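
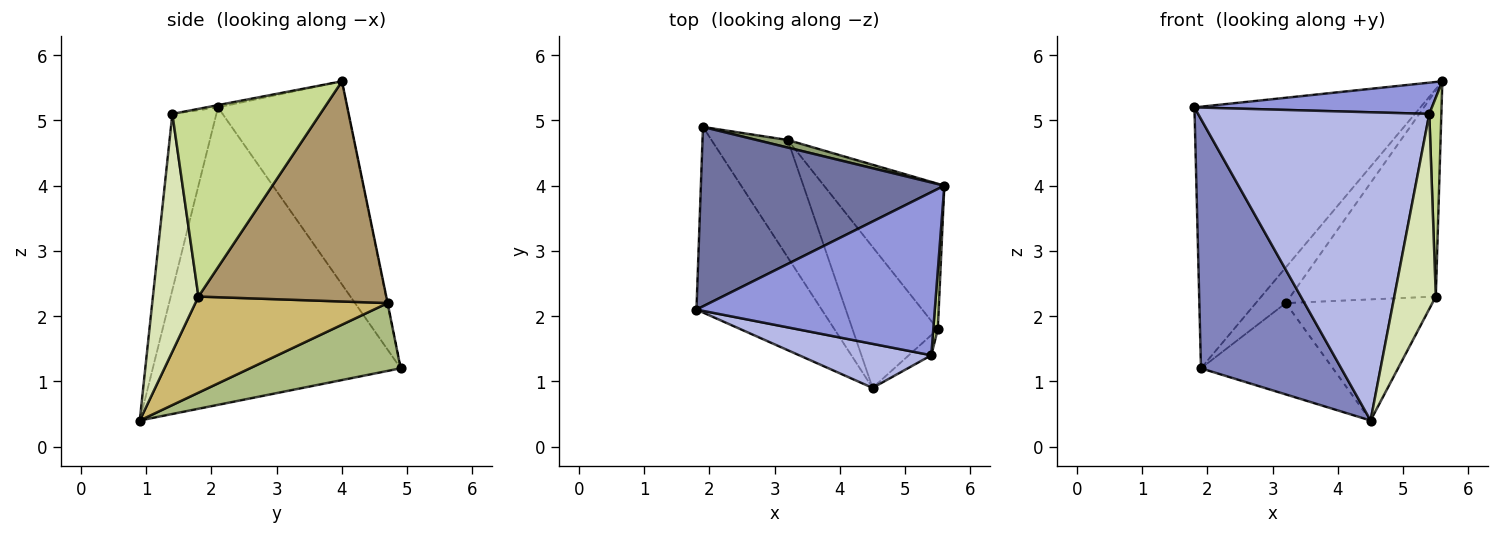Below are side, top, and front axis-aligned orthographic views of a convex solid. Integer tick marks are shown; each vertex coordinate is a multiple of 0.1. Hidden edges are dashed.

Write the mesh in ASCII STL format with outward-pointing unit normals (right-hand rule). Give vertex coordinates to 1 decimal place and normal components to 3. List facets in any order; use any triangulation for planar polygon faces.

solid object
 facet normal -0.427 0.746 0.511
  outer loop
   vertex 1.9 4.9 1.2
   vertex 1.8 2.1 5.2
   vertex 5.6 4.0 5.6
  endloop
 endfacet
 facet normal -0.817 -0.462 -0.344
  outer loop
   vertex 4.5 0.9 0.4
   vertex 1.8 2.1 5.2
   vertex 1.9 4.9 1.2
  endloop
 endfacet
 facet normal -0.009 -0.188 0.982
  outer loop
   vertex 5.4 1.4 5.1
   vertex 5.6 4.0 5.6
   vertex 1.8 2.1 5.2
  endloop
 endfacet
 facet normal -0.185 -0.973 0.139
  outer loop
   vertex 5.4 1.4 5.1
   vertex 1.8 2.1 5.2
   vertex 4.5 0.9 0.4
  endloop
 endfacet
 facet normal -0.010 0.978 0.208
  outer loop
   vertex 3.2 4.7 2.2
   vertex 1.9 4.9 1.2
   vertex 5.6 4.0 5.6
  endloop
 endfacet
 facet normal 0.574 0.503 -0.646
  outer loop
   vertex 3.2 4.7 2.2
   vertex 4.5 0.9 0.4
   vertex 1.9 4.9 1.2
  endloop
 endfacet
 facet normal 0.996 -0.081 0.024
  outer loop
   vertex 5.5 1.8 2.3
   vertex 5.6 4.0 5.6
   vertex 5.4 1.4 5.1
  endloop
 endfacet
 facet normal 0.737 -0.672 -0.070
  outer loop
   vertex 5.5 1.8 2.3
   vertex 5.4 1.4 5.1
   vertex 4.5 0.9 0.4
  endloop
 endfacet
 facet normal 0.726 0.562 -0.397
  outer loop
   vertex 5.5 1.8 2.3
   vertex 3.2 4.7 2.2
   vertex 5.6 4.0 5.6
  endloop
 endfacet
 facet normal 0.650 0.495 -0.577
  outer loop
   vertex 5.5 1.8 2.3
   vertex 4.5 0.9 0.4
   vertex 3.2 4.7 2.2
  endloop
 endfacet
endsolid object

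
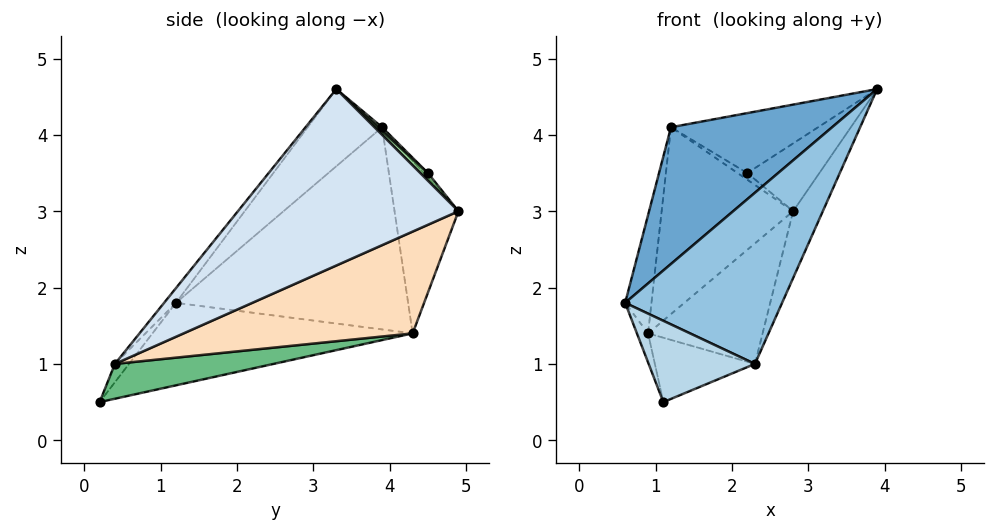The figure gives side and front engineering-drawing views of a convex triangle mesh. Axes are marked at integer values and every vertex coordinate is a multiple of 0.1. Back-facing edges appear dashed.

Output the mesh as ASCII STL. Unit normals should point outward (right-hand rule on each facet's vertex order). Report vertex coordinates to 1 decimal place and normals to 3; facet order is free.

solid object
 facet normal -0.272 -0.588 0.762
  outer loop
   vertex 1.2 3.9 4.1
   vertex 0.6 1.2 1.8
   vertex 3.9 3.3 4.6
  endloop
 endfacet
 facet normal -0.058 -0.765 0.642
  outer loop
   vertex 2.3 0.4 1.0
   vertex 3.9 3.3 4.6
   vertex 0.6 1.2 1.8
  endloop
 endfacet
 facet normal -0.107 -0.808 0.580
  outer loop
   vertex 2.3 0.4 1.0
   vertex 0.6 1.2 1.8
   vertex 1.1 0.2 0.5
  endloop
 endfacet
 facet normal 0.869 0.117 -0.481
  outer loop
   vertex 2.3 0.4 1.0
   vertex 2.8 4.9 3.0
   vertex 3.9 3.3 4.6
  endloop
 endfacet
 facet normal -0.986 0.112 0.126
  outer loop
   vertex 0.9 4.3 1.4
   vertex 0.6 1.2 1.8
   vertex 1.2 3.9 4.1
  endloop
 endfacet
 facet normal -0.430 0.885 0.179
  outer loop
   vertex 0.9 4.3 1.4
   vertex 1.2 3.9 4.1
   vertex 2.8 4.9 3.0
  endloop
 endfacet
 facet normal -0.922 0.040 -0.385
  outer loop
   vertex 0.9 4.3 1.4
   vertex 1.1 0.2 0.5
   vertex 0.6 1.2 1.8
  endloop
 endfacet
 facet normal 0.564 0.282 -0.776
  outer loop
   vertex 0.9 4.3 1.4
   vertex 2.8 4.9 3.0
   vertex 2.3 0.4 1.0
  endloop
 endfacet
 facet normal 0.344 0.217 -0.913
  outer loop
   vertex 0.9 4.3 1.4
   vertex 2.3 0.4 1.0
   vertex 1.1 0.2 0.5
  endloop
 endfacet
 facet normal 0.077 0.731 0.678
  outer loop
   vertex 2.2 4.5 3.5
   vertex 3.9 3.3 4.6
   vertex 2.8 4.9 3.0
  endloop
 endfacet
 facet normal 0.020 0.690 0.723
  outer loop
   vertex 2.2 4.5 3.5
   vertex 1.2 3.9 4.1
   vertex 3.9 3.3 4.6
  endloop
 endfacet
 facet normal -0.381 0.889 0.254
  outer loop
   vertex 2.2 4.5 3.5
   vertex 2.8 4.9 3.0
   vertex 1.2 3.9 4.1
  endloop
 endfacet
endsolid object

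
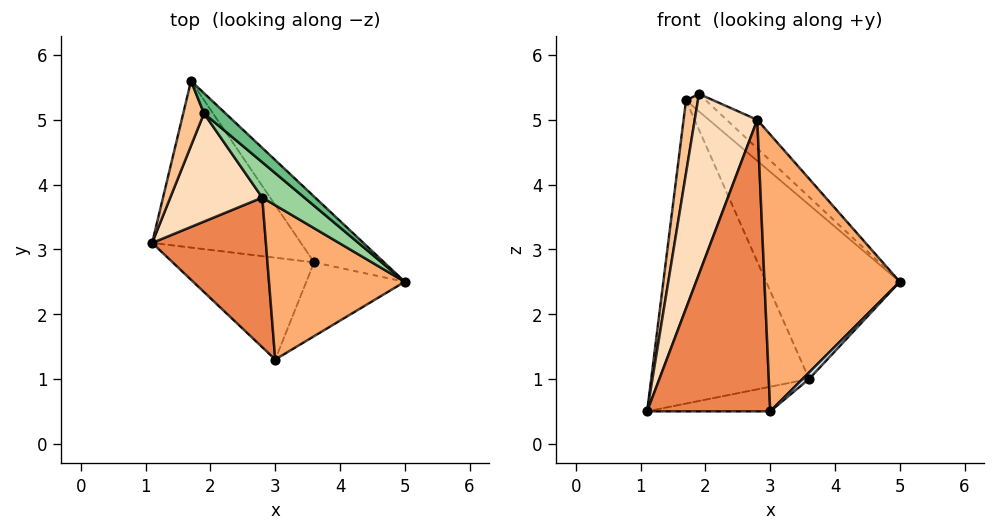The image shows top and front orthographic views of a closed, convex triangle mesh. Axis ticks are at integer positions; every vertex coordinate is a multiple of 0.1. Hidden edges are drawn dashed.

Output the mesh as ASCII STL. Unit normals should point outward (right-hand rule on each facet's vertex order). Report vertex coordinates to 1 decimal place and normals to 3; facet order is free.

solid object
 facet normal 0.198 0.859 -0.472
  outer loop
   vertex 3.6 2.8 1.0
   vertex 1.1 3.1 0.5
   vertex 1.7 5.6 5.3
  endloop
 endfacet
 facet normal 0.501 0.810 -0.306
  outer loop
   vertex 3.6 2.8 1.0
   vertex 1.7 5.6 5.3
   vertex 5.0 2.5 2.5
  endloop
 endfacet
 facet normal 0.217 0.229 -0.949
  outer loop
   vertex 3.6 2.8 1.0
   vertex 3.0 1.3 0.5
   vertex 1.1 3.1 0.5
  endloop
 endfacet
 facet normal 0.724 -0.060 -0.687
  outer loop
   vertex 3.6 2.8 1.0
   vertex 5.0 2.5 2.5
   vertex 3.0 1.3 0.5
  endloop
 endfacet
 facet normal -0.644 -0.680 0.349
  outer loop
   vertex 2.8 3.8 5.0
   vertex 1.1 3.1 0.5
   vertex 3.0 1.3 0.5
  endloop
 endfacet
 facet normal 0.037 -0.873 0.487
  outer loop
   vertex 2.8 3.8 5.0
   vertex 3.0 1.3 0.5
   vertex 5.0 2.5 2.5
  endloop
 endfacet
 facet normal -0.910 -0.309 0.275
  outer loop
   vertex 1.9 5.1 5.4
   vertex 1.7 5.6 5.3
   vertex 1.1 3.1 0.5
  endloop
 endfacet
 facet normal -0.710 -0.603 0.362
  outer loop
   vertex 1.9 5.1 5.4
   vertex 1.1 3.1 0.5
   vertex 2.8 3.8 5.0
  endloop
 endfacet
 facet normal 0.782 0.407 0.471
  outer loop
   vertex 1.9 5.1 5.4
   vertex 5.0 2.5 2.5
   vertex 1.7 5.6 5.3
  endloop
 endfacet
 facet normal 0.782 0.392 0.484
  outer loop
   vertex 1.9 5.1 5.4
   vertex 2.8 3.8 5.0
   vertex 5.0 2.5 2.5
  endloop
 endfacet
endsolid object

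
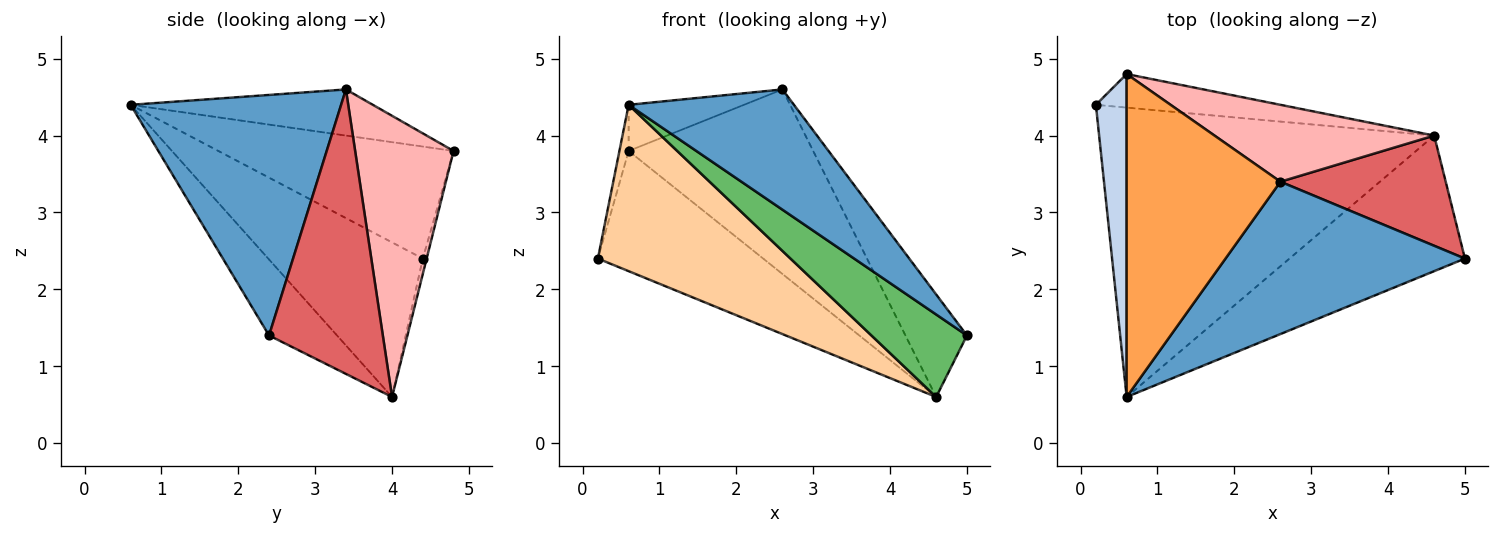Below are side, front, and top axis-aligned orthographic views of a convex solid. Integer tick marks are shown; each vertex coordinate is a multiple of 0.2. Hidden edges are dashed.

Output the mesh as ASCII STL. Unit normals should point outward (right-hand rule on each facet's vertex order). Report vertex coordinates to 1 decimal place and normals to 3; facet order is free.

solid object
 facet normal 0.619 -0.486 0.616
  outer loop
   vertex 2.6 3.4 4.6
   vertex 0.6 0.6 4.4
   vertex 5.0 2.4 1.4
  endloop
 endfacet
 facet normal -0.964 0.038 0.265
  outer loop
   vertex 0.6 4.8 3.8
   vertex 0.2 4.4 2.4
   vertex 0.6 0.6 4.4
  endloop
 endfacet
 facet normal -0.285 0.136 0.949
  outer loop
   vertex 0.6 4.8 3.8
   vertex 0.6 0.6 4.4
   vertex 2.6 3.4 4.6
  endloop
 endfacet
 facet normal -0.371 -0.463 -0.805
  outer loop
   vertex 4.6 4.0 0.6
   vertex 0.6 0.6 4.4
   vertex 0.2 4.4 2.4
  endloop
 endfacet
 facet normal -0.347 -0.487 -0.801
  outer loop
   vertex 4.6 4.0 0.6
   vertex 5.0 2.4 1.4
   vertex 0.6 0.6 4.4
  endloop
 endfacet
 facet normal -0.022 0.963 -0.269
  outer loop
   vertex 4.6 4.0 0.6
   vertex 0.2 4.4 2.4
   vertex 0.6 4.8 3.8
  endloop
 endfacet
 facet normal 0.783 0.423 0.455
  outer loop
   vertex 4.6 4.0 0.6
   vertex 2.6 3.4 4.6
   vertex 5.0 2.4 1.4
  endloop
 endfacet
 facet normal 0.442 0.828 0.345
  outer loop
   vertex 4.6 4.0 0.6
   vertex 0.6 4.8 3.8
   vertex 2.6 3.4 4.6
  endloop
 endfacet
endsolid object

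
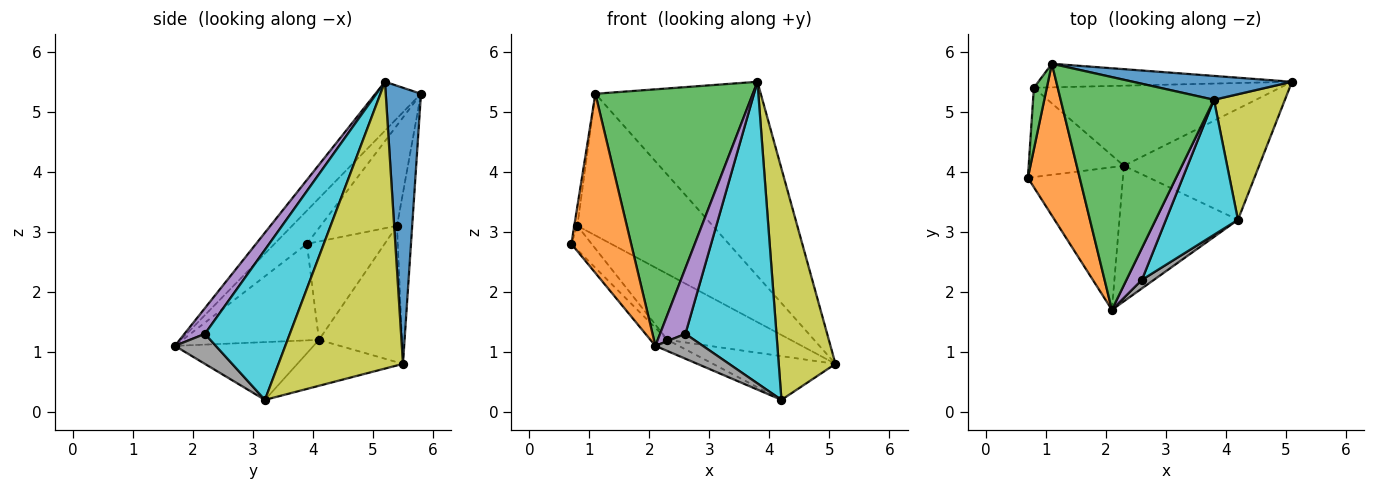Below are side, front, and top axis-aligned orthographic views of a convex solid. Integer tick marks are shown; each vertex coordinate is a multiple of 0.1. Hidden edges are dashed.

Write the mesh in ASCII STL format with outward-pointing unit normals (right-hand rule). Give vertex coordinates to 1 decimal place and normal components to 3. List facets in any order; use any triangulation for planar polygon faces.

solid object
 facet normal 0.207 0.971 0.119
  outer loop
   vertex 1.1 5.8 5.3
   vertex 3.8 5.2 5.5
   vertex 5.1 5.5 0.8
  endloop
 endfacet
 facet normal -0.383 -0.705 0.597
  outer loop
   vertex 1.1 5.8 5.3
   vertex 0.7 3.9 2.8
   vertex 2.1 1.7 1.1
  endloop
 endfacet
 facet normal -0.210 -0.724 0.657
  outer loop
   vertex 1.1 5.8 5.3
   vertex 2.1 1.7 1.1
   vertex 3.8 5.2 5.5
  endloop
 endfacet
 facet normal -0.710 0.088 -0.699
  outer loop
   vertex 2.3 4.1 1.2
   vertex 2.1 1.7 1.1
   vertex 0.7 3.9 2.8
  endloop
 endfacet
 facet normal 0.587 -0.728 0.352
  outer loop
   vertex 2.6 2.2 1.3
   vertex 3.8 5.2 5.5
   vertex 2.1 1.7 1.1
  endloop
 endfacet
 facet normal -0.301 0.349 -0.887
  outer loop
   vertex 4.2 3.2 0.2
   vertex 2.3 4.1 1.2
   vertex 5.1 5.5 0.8
  endloop
 endfacet
 facet normal -0.437 0.074 -0.896
  outer loop
   vertex 4.2 3.2 0.2
   vertex 2.1 1.7 1.1
   vertex 2.3 4.1 1.2
  endloop
 endfacet
 facet normal 0.632 -0.733 0.253
  outer loop
   vertex 4.2 3.2 0.2
   vertex 2.6 2.2 1.3
   vertex 2.1 1.7 1.1
  endloop
 endfacet
 facet normal 0.888 -0.405 0.220
  outer loop
   vertex 4.2 3.2 0.2
   vertex 5.1 5.5 0.8
   vertex 3.8 5.2 5.5
  endloop
 endfacet
 facet normal 0.648 -0.695 0.311
  outer loop
   vertex 4.2 3.2 0.2
   vertex 3.8 5.2 5.5
   vertex 2.6 2.2 1.3
  endloop
 endfacet
 facet normal -0.110 0.980 -0.163
  outer loop
   vertex 0.8 5.4 3.1
   vertex 1.1 5.8 5.3
   vertex 5.1 5.5 0.8
  endloop
 endfacet
 facet normal -0.393 0.584 -0.710
  outer loop
   vertex 0.8 5.4 3.1
   vertex 5.1 5.5 0.8
   vertex 2.3 4.1 1.2
  endloop
 endfacet
 facet normal -0.991 0.041 0.128
  outer loop
   vertex 0.8 5.4 3.1
   vertex 0.7 3.9 2.8
   vertex 1.1 5.8 5.3
  endloop
 endfacet
 facet normal -0.706 0.184 -0.683
  outer loop
   vertex 0.8 5.4 3.1
   vertex 2.3 4.1 1.2
   vertex 0.7 3.9 2.8
  endloop
 endfacet
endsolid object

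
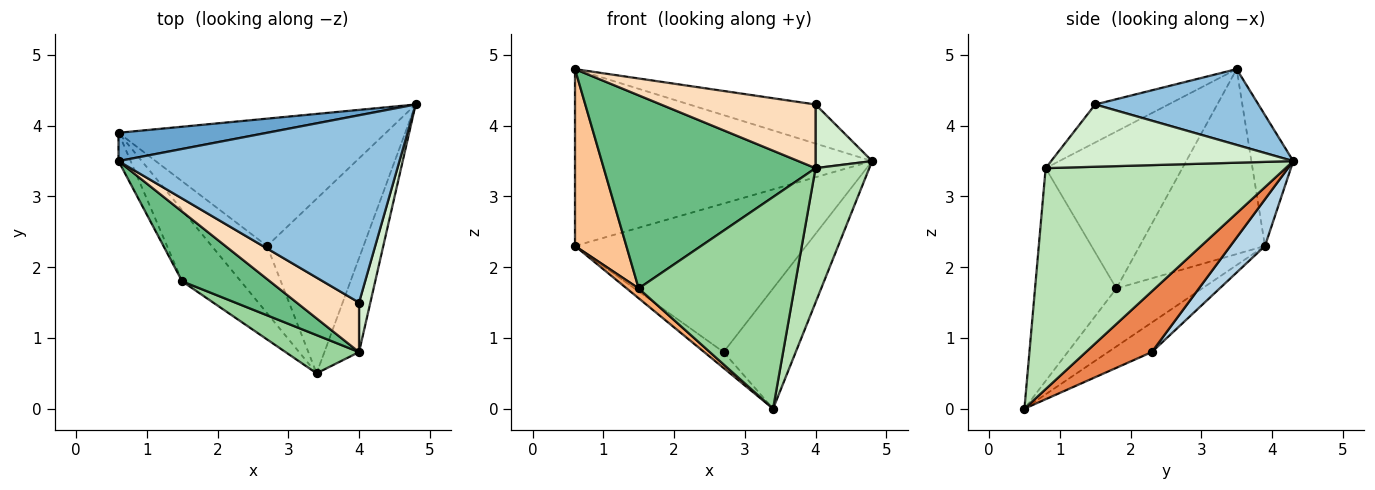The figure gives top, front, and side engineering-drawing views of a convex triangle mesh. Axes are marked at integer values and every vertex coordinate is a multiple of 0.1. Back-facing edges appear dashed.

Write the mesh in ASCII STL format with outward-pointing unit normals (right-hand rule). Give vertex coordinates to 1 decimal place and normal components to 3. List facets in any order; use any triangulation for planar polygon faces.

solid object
 facet normal -0.138 0.978 0.156
  outer loop
   vertex 0.6 3.5 4.8
   vertex 4.8 4.3 3.5
   vertex 0.6 3.9 2.3
  endloop
 endfacet
 facet normal 0.255 0.197 0.946
  outer loop
   vertex 4.0 1.5 4.3
   vertex 4.8 4.3 3.5
   vertex 0.6 3.5 4.8
  endloop
 endfacet
 facet normal 0.113 0.754 -0.647
  outer loop
   vertex 2.7 2.3 0.8
   vertex 0.6 3.9 2.3
   vertex 4.8 4.3 3.5
  endloop
 endfacet
 facet normal -0.461 0.205 -0.864
  outer loop
   vertex 2.7 2.3 0.8
   vertex 3.4 0.5 0.0
   vertex 0.6 3.9 2.3
  endloop
 endfacet
 facet normal 0.460 0.504 -0.731
  outer loop
   vertex 2.7 2.3 0.8
   vertex 4.8 4.3 3.5
   vertex 3.4 0.5 0.0
  endloop
 endfacet
 facet normal -0.700 -0.098 -0.707
  outer loop
   vertex 1.5 1.8 1.7
   vertex 0.6 3.9 2.3
   vertex 3.4 0.5 0.0
  endloop
 endfacet
 facet normal -0.924 -0.379 -0.061
  outer loop
   vertex 1.5 1.8 1.7
   vertex 0.6 3.5 4.8
   vertex 0.6 3.9 2.3
  endloop
 endfacet
 facet normal -0.350 -0.739 0.575
  outer loop
   vertex 4.0 0.8 3.4
   vertex 4.0 1.5 4.3
   vertex 0.6 3.5 4.8
  endloop
 endfacet
 facet normal -0.519 -0.804 0.290
  outer loop
   vertex 4.0 0.8 3.4
   vertex 0.6 3.5 4.8
   vertex 1.5 1.8 1.7
  endloop
 endfacet
 facet normal -0.457 -0.875 0.158
  outer loop
   vertex 4.0 0.8 3.4
   vertex 1.5 1.8 1.7
   vertex 3.4 0.5 0.0
  endloop
 endfacet
 facet normal 0.965 -0.216 -0.151
  outer loop
   vertex 4.0 0.8 3.4
   vertex 3.4 0.5 0.0
   vertex 4.8 4.3 3.5
  endloop
 endfacet
 facet normal 0.959 -0.224 0.174
  outer loop
   vertex 4.0 0.8 3.4
   vertex 4.8 4.3 3.5
   vertex 4.0 1.5 4.3
  endloop
 endfacet
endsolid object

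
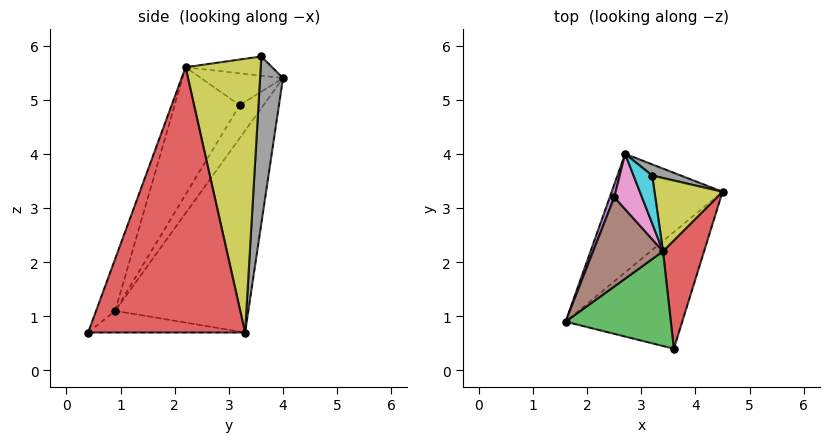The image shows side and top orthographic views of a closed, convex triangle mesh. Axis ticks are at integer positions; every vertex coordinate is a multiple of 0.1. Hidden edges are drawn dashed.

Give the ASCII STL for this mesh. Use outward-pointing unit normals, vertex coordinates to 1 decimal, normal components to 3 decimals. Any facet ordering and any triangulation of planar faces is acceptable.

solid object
 facet normal -0.626 0.700 -0.344
  outer loop
   vertex 2.7 4.0 5.4
   vertex 4.5 3.3 0.7
   vertex 1.6 0.9 1.1
  endloop
 endfacet
 facet normal -0.182 0.057 -0.982
  outer loop
   vertex 3.6 0.4 0.7
   vertex 1.6 0.9 1.1
   vertex 4.5 3.3 0.7
  endloop
 endfacet
 facet normal -0.165 -0.928 0.334
  outer loop
   vertex 3.4 2.2 5.6
   vertex 1.6 0.9 1.1
   vertex 3.6 0.4 0.7
  endloop
 endfacet
 facet normal 0.945 -0.293 0.146
  outer loop
   vertex 3.4 2.2 5.6
   vertex 3.6 0.4 0.7
   vertex 4.5 3.3 0.7
  endloop
 endfacet
 facet normal -0.978 0.160 0.135
  outer loop
   vertex 2.5 3.2 4.9
   vertex 2.7 4.0 5.4
   vertex 1.6 0.9 1.1
  endloop
 endfacet
 facet normal -0.799 -0.412 0.439
  outer loop
   vertex 2.5 3.2 4.9
   vertex 1.6 0.9 1.1
   vertex 3.4 2.2 5.6
  endloop
 endfacet
 facet normal -0.737 -0.216 0.640
  outer loop
   vertex 2.5 3.2 4.9
   vertex 3.4 2.2 5.6
   vertex 2.7 4.0 5.4
  endloop
 endfacet
 facet normal 0.573 0.814 0.098
  outer loop
   vertex 3.2 3.6 5.8
   vertex 4.5 3.3 0.7
   vertex 2.7 4.0 5.4
  endloop
 endfacet
 facet normal 0.965 0.104 0.240
  outer loop
   vertex 3.2 3.6 5.8
   vertex 3.4 2.2 5.6
   vertex 4.5 3.3 0.7
  endloop
 endfacet
 facet normal -0.704 -0.198 0.682
  outer loop
   vertex 3.2 3.6 5.8
   vertex 2.7 4.0 5.4
   vertex 3.4 2.2 5.6
  endloop
 endfacet
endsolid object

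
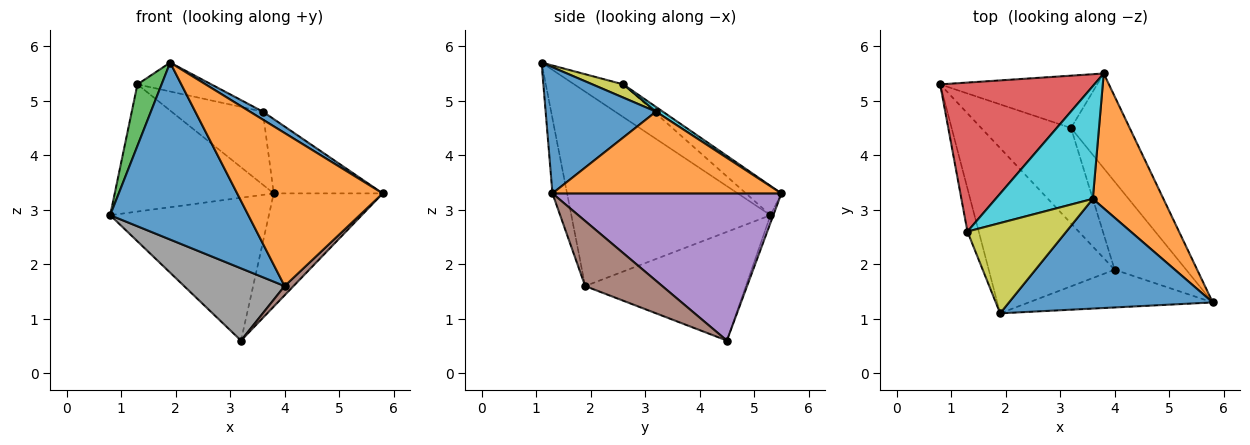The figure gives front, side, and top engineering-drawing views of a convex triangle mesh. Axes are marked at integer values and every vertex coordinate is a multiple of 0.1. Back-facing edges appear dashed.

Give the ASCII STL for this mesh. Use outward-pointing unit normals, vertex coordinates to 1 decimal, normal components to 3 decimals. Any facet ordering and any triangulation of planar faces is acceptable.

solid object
 facet normal -0.725 -0.503 -0.470
  outer loop
   vertex 4.0 1.9 1.6
   vertex 1.9 1.1 5.7
   vertex 0.8 5.3 2.9
  endloop
 endfacet
 facet normal -0.097 -0.966 -0.238
  outer loop
   vertex 4.0 1.9 1.6
   vertex 5.8 1.3 3.3
   vertex 1.9 1.1 5.7
  endloop
 endfacet
 facet normal -0.857 -0.422 -0.296
  outer loop
   vertex 1.3 2.6 5.3
   vertex 0.8 5.3 2.9
   vertex 1.9 1.1 5.7
  endloop
 endfacet
 facet normal -0.143 0.643 0.753
  outer loop
   vertex 1.3 2.6 5.3
   vertex 3.8 5.5 3.3
   vertex 0.8 5.3 2.9
  endloop
 endfacet
 facet normal 0.850 0.405 -0.339
  outer loop
   vertex 3.2 4.5 0.6
   vertex 3.8 5.5 3.3
   vertex 5.8 1.3 3.3
  endloop
 endfacet
 facet normal 0.671 -0.077 -0.738
  outer loop
   vertex 3.2 4.5 0.6
   vertex 5.8 1.3 3.3
   vertex 4.0 1.9 1.6
  endloop
 endfacet
 facet normal -0.017 0.939 -0.344
  outer loop
   vertex 3.2 4.5 0.6
   vertex 0.8 5.3 2.9
   vertex 3.8 5.5 3.3
  endloop
 endfacet
 facet normal -0.694 -0.434 -0.574
  outer loop
   vertex 3.2 4.5 0.6
   vertex 4.0 1.9 1.6
   vertex 0.8 5.3 2.9
  endloop
 endfacet
 facet normal 0.126 0.303 0.945
  outer loop
   vertex 3.6 3.2 4.8
   vertex 1.3 2.6 5.3
   vertex 1.9 1.1 5.7
  endloop
 endfacet
 facet normal 0.041 0.543 0.839
  outer loop
   vertex 3.6 3.2 4.8
   vertex 3.8 5.5 3.3
   vertex 1.3 2.6 5.3
  endloop
 endfacet
 facet normal 0.525 -0.062 0.849
  outer loop
   vertex 3.6 3.2 4.8
   vertex 1.9 1.1 5.7
   vertex 5.8 1.3 3.3
  endloop
 endfacet
 facet normal 0.712 0.339 0.615
  outer loop
   vertex 3.6 3.2 4.8
   vertex 5.8 1.3 3.3
   vertex 3.8 5.5 3.3
  endloop
 endfacet
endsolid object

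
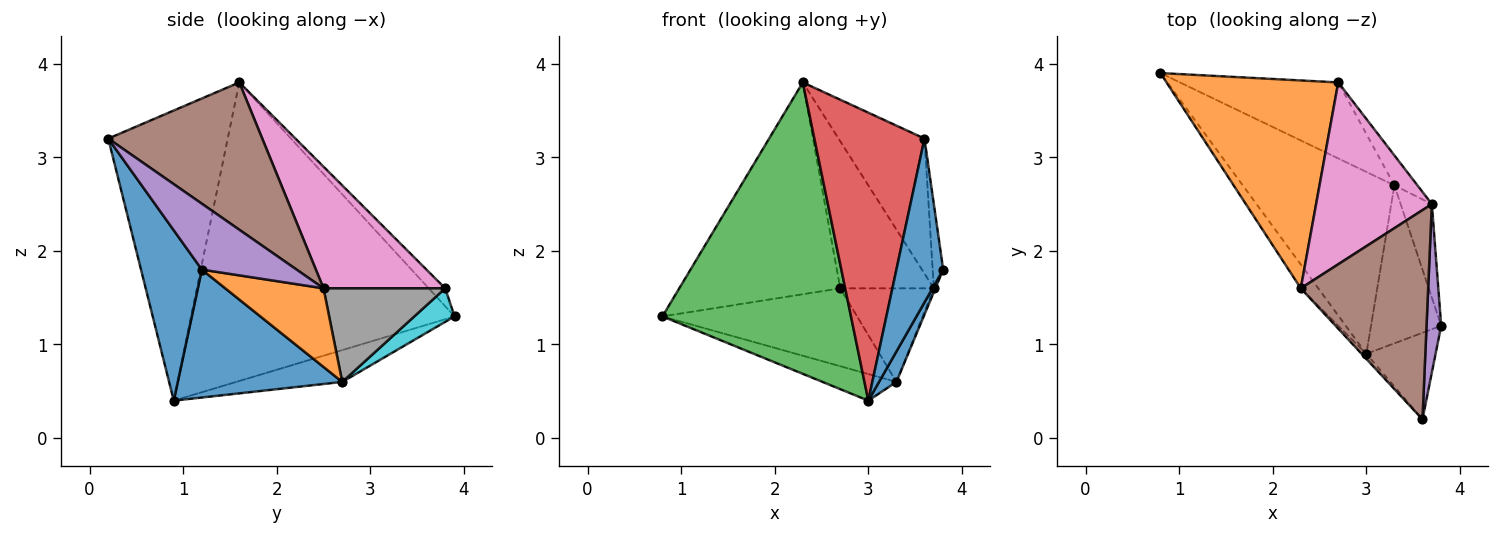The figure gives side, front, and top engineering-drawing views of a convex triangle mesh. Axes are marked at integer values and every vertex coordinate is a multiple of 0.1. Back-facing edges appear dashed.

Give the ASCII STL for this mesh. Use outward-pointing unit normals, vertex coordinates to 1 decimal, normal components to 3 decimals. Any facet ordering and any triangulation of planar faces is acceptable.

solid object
 facet normal 0.754 -0.580 -0.307
  outer loop
   vertex 3.0 0.9 0.4
   vertex 3.8 1.2 1.8
   vertex 3.6 0.2 3.2
  endloop
 endfacet
 facet normal -0.073 0.712 0.699
  outer loop
   vertex 2.3 1.6 3.8
   vertex 2.7 3.8 1.6
   vertex 0.8 3.9 1.3
  endloop
 endfacet
 facet normal -0.812 -0.581 -0.048
  outer loop
   vertex 2.3 1.6 3.8
   vertex 0.8 3.9 1.3
   vertex 3.0 0.9 0.4
  endloop
 endfacet
 facet normal -0.735 -0.678 -0.012
  outer loop
   vertex 2.3 1.6 3.8
   vertex 3.0 0.9 0.4
   vertex 3.6 0.2 3.2
  endloop
 endfacet
 facet normal 0.970 0.108 0.216
  outer loop
   vertex 3.7 2.5 1.6
   vertex 3.6 0.2 3.2
   vertex 3.8 1.2 1.8
  endloop
 endfacet
 facet normal 0.697 0.389 0.603
  outer loop
   vertex 3.7 2.5 1.6
   vertex 2.3 1.6 3.8
   vertex 3.6 0.2 3.2
  endloop
 endfacet
 facet normal 0.633 0.487 0.602
  outer loop
   vertex 3.7 2.5 1.6
   vertex 2.7 3.8 1.6
   vertex 2.3 1.6 3.8
  endloop
 endfacet
 facet normal 0.778 0.598 -0.191
  outer loop
   vertex 3.3 2.7 0.6
   vertex 2.7 3.8 1.6
   vertex 3.7 2.5 1.6
  endloop
 endfacet
 facet normal -0.203 0.142 -0.969
  outer loop
   vertex 3.3 2.7 0.6
   vertex 3.0 0.9 0.4
   vertex 0.8 3.9 1.3
  endloop
 endfacet
 facet normal 0.146 0.708 -0.691
  outer loop
   vertex 3.3 2.7 0.6
   vertex 0.8 3.9 1.3
   vertex 2.7 3.8 1.6
  endloop
 endfacet
 facet normal 0.873 -0.092 -0.479
  outer loop
   vertex 3.3 2.7 0.6
   vertex 3.8 1.2 1.8
   vertex 3.0 0.9 0.4
  endloop
 endfacet
 facet normal 0.929 0.015 -0.369
  outer loop
   vertex 3.3 2.7 0.6
   vertex 3.7 2.5 1.6
   vertex 3.8 1.2 1.8
  endloop
 endfacet
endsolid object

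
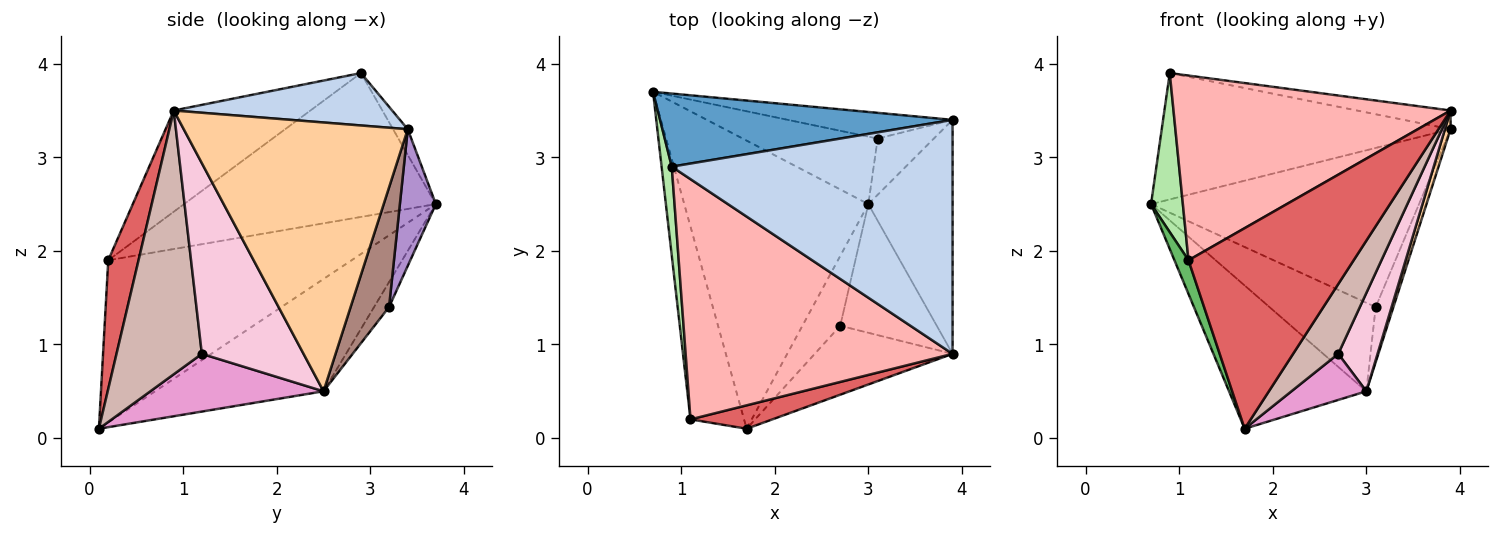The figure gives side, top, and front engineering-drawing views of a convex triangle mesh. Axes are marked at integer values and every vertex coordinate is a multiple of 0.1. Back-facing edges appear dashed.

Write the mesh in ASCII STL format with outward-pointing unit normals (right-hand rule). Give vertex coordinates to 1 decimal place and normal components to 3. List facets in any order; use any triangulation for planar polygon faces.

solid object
 facet normal -0.044 0.865 0.500
  outer loop
   vertex 0.9 2.9 3.9
   vertex 3.9 3.4 3.3
   vertex 0.7 3.7 2.5
  endloop
 endfacet
 facet normal 0.183 0.078 0.980
  outer loop
   vertex 3.9 0.9 3.5
   vertex 3.9 3.4 3.3
   vertex 0.9 2.9 3.9
  endloop
 endfacet
 facet normal -0.479 0.391 -0.786
  outer loop
   vertex 3.0 2.5 0.5
   vertex 1.7 0.1 0.1
   vertex 0.7 3.7 2.5
  endloop
 endfacet
 facet normal 0.954 -0.024 -0.299
  outer loop
   vertex 3.0 2.5 0.5
   vertex 3.9 3.4 3.3
   vertex 3.9 0.9 3.5
  endloop
 endfacet
 facet normal -0.948 -0.055 -0.313
  outer loop
   vertex 1.1 0.2 1.9
   vertex 0.7 3.7 2.5
   vertex 1.7 0.1 0.1
  endloop
 endfacet
 facet normal -0.990 -0.125 0.070
  outer loop
   vertex 1.1 0.2 1.9
   vertex 0.9 2.9 3.9
   vertex 0.7 3.7 2.5
  endloop
 endfacet
 facet normal 0.179 -0.977 0.114
  outer loop
   vertex 1.1 0.2 1.9
   vertex 1.7 0.1 0.1
   vertex 3.9 0.9 3.5
  endloop
 endfacet
 facet normal -0.288 -0.584 0.759
  outer loop
   vertex 1.1 0.2 1.9
   vertex 3.9 0.9 3.5
   vertex 0.9 2.9 3.9
  endloop
 endfacet
 facet normal 0.131 0.979 -0.158
  outer loop
   vertex 3.1 3.2 1.4
   vertex 0.7 3.7 2.5
   vertex 3.9 3.4 3.3
  endloop
 endfacet
 facet normal -0.111 0.790 -0.602
  outer loop
   vertex 3.1 3.2 1.4
   vertex 3.0 2.5 0.5
   vertex 0.7 3.7 2.5
  endloop
 endfacet
 facet normal 0.835 0.385 -0.392
  outer loop
   vertex 3.1 3.2 1.4
   vertex 3.9 3.4 3.3
   vertex 3.0 2.5 0.5
  endloop
 endfacet
 facet normal 0.802 -0.425 -0.419
  outer loop
   vertex 2.7 1.2 0.9
   vertex 3.9 0.9 3.5
   vertex 1.7 0.1 0.1
  endloop
 endfacet
 facet normal 0.787 -0.340 -0.515
  outer loop
   vertex 2.7 1.2 0.9
   vertex 1.7 0.1 0.1
   vertex 3.0 2.5 0.5
  endloop
 endfacet
 facet normal 0.843 -0.326 -0.427
  outer loop
   vertex 2.7 1.2 0.9
   vertex 3.0 2.5 0.5
   vertex 3.9 0.9 3.5
  endloop
 endfacet
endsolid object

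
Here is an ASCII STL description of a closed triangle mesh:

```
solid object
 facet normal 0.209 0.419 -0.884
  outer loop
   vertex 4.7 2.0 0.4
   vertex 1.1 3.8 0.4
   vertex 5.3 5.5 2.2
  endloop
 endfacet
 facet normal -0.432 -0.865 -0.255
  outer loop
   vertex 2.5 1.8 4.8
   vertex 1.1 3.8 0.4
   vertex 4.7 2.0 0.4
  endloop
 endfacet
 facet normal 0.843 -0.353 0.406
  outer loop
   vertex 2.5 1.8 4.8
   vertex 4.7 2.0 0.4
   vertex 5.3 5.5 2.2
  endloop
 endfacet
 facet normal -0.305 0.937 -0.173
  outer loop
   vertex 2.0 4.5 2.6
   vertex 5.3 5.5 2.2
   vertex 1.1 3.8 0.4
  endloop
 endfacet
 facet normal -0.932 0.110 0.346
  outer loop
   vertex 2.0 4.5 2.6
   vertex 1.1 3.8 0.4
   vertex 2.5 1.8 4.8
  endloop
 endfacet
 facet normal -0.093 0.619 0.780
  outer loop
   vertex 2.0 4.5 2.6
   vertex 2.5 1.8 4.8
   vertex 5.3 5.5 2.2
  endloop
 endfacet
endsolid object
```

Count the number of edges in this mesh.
9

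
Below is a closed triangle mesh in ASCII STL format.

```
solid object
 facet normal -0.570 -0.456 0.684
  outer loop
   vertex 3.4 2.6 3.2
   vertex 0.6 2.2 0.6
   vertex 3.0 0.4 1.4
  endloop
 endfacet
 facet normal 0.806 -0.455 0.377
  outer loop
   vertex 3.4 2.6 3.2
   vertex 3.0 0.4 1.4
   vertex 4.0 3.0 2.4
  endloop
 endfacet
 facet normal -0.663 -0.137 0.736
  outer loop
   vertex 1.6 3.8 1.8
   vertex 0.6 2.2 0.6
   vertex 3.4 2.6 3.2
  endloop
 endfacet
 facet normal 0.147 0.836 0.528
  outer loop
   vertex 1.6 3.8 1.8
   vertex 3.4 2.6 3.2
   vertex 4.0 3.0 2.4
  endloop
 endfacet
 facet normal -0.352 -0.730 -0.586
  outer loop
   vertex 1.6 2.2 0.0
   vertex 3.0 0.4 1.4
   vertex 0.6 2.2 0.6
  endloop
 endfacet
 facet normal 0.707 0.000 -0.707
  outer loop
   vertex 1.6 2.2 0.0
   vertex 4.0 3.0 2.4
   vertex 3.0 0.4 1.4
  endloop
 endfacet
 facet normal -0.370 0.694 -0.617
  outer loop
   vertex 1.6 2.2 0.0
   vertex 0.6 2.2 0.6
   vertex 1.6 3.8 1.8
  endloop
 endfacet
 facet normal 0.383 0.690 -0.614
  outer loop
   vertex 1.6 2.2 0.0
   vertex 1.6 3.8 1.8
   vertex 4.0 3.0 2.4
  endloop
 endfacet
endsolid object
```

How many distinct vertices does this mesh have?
6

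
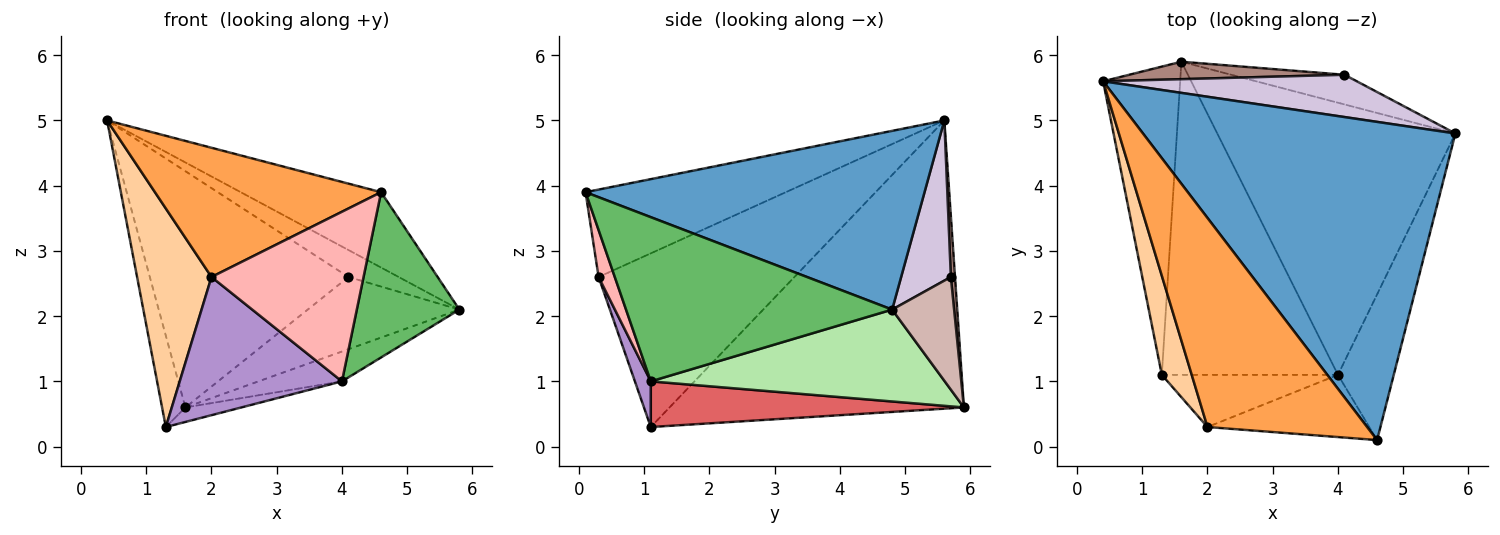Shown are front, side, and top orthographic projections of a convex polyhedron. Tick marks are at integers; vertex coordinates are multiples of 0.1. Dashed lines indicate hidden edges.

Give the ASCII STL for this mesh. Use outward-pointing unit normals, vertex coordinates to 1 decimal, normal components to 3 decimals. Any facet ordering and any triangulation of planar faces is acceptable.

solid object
 facet normal 0.486 0.201 0.850
  outer loop
   vertex 4.6 0.1 3.9
   vertex 5.8 4.8 2.1
   vertex 0.4 5.6 5.0
  endloop
 endfacet
 facet normal -0.963 0.076 -0.258
  outer loop
   vertex 1.6 5.9 0.6
   vertex 1.3 1.1 0.3
   vertex 0.4 5.6 5.0
  endloop
 endfacet
 facet normal -0.422 -0.477 0.771
  outer loop
   vertex 2.0 0.3 2.6
   vertex 4.6 0.1 3.9
   vertex 0.4 5.6 5.0
  endloop
 endfacet
 facet normal -0.923 -0.351 0.159
  outer loop
   vertex 2.0 0.3 2.6
   vertex 0.4 5.6 5.0
   vertex 1.3 1.1 0.3
  endloop
 endfacet
 facet normal 0.889 -0.343 -0.302
  outer loop
   vertex 4.0 1.1 1.0
   vertex 5.8 4.8 2.1
   vertex 4.6 0.1 3.9
  endloop
 endfacet
 facet normal 0.358 0.102 -0.928
  outer loop
   vertex 4.0 1.1 1.0
   vertex 1.6 5.9 0.6
   vertex 5.8 4.8 2.1
  endloop
 endfacet
 facet normal 0.251 0.045 -0.967
  outer loop
   vertex 4.0 1.1 1.0
   vertex 1.3 1.1 0.3
   vertex 1.6 5.9 0.6
  endloop
 endfacet
 facet normal 0.099 -0.934 -0.343
  outer loop
   vertex 4.0 1.1 1.0
   vertex 4.6 0.1 3.9
   vertex 2.0 0.3 2.6
  endloop
 endfacet
 facet normal 0.091 -0.932 -0.352
  outer loop
   vertex 4.0 1.1 1.0
   vertex 2.0 0.3 2.6
   vertex 1.3 1.1 0.3
  endloop
 endfacet
 facet normal 0.470 0.474 0.744
  outer loop
   vertex 4.1 5.7 2.6
   vertex 0.4 5.6 5.0
   vertex 5.8 4.8 2.1
  endloop
 endfacet
 facet normal 0.021 0.997 0.074
  outer loop
   vertex 4.1 5.7 2.6
   vertex 1.6 5.9 0.6
   vertex 0.4 5.6 5.0
  endloop
 endfacet
 facet normal 0.354 0.865 -0.355
  outer loop
   vertex 4.1 5.7 2.6
   vertex 5.8 4.8 2.1
   vertex 1.6 5.9 0.6
  endloop
 endfacet
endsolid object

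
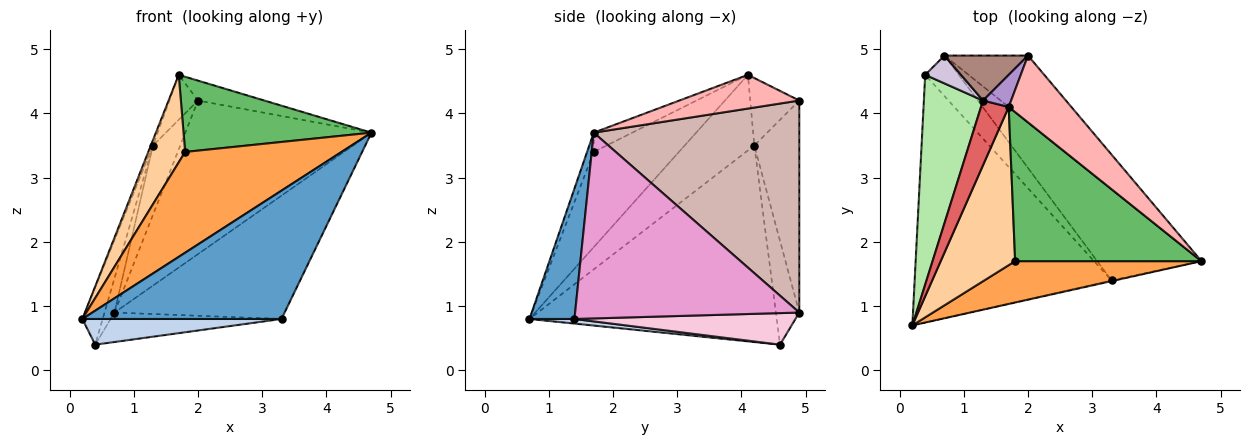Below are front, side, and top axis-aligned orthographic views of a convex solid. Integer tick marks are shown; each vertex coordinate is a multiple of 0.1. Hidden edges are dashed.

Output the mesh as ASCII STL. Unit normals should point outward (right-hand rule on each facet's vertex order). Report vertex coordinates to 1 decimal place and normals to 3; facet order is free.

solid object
 facet normal 0.220 -0.975 -0.005
  outer loop
   vertex 3.3 1.4 0.8
   vertex 4.7 1.7 3.7
   vertex 0.2 0.7 0.8
  endloop
 endfacet
 facet normal 0.023 -0.103 -0.994
  outer loop
   vertex 3.3 1.4 0.8
   vertex 0.2 0.7 0.8
   vertex 0.4 4.6 0.4
  endloop
 endfacet
 facet normal -0.039 -0.924 0.380
  outer loop
   vertex 1.8 1.7 3.4
   vertex 0.2 0.7 0.8
   vertex 4.7 1.7 3.7
  endloop
 endfacet
 facet normal -0.746 -0.323 0.583
  outer loop
   vertex 1.8 1.7 3.4
   vertex 1.7 4.1 4.6
   vertex 0.2 0.7 0.8
  endloop
 endfacet
 facet normal -0.092 -0.448 0.889
  outer loop
   vertex 1.8 1.7 3.4
   vertex 4.7 1.7 3.7
   vertex 1.7 4.1 4.6
  endloop
 endfacet
 facet normal -0.955 0.078 0.287
  outer loop
   vertex 1.3 4.2 3.5
   vertex 0.4 4.6 0.4
   vertex 0.2 0.7 0.8
  endloop
 endfacet
 facet normal -0.939 0.030 0.344
  outer loop
   vertex 1.3 4.2 3.5
   vertex 0.2 0.7 0.8
   vertex 1.7 4.1 4.6
  endloop
 endfacet
 facet normal 0.459 0.254 0.852
  outer loop
   vertex 2.0 4.9 4.2
   vertex 1.7 4.1 4.6
   vertex 4.7 1.7 3.7
  endloop
 endfacet
 facet normal -0.813 0.474 0.339
  outer loop
   vertex 2.0 4.9 4.2
   vertex 1.3 4.2 3.5
   vertex 1.7 4.1 4.6
  endloop
 endfacet
 facet normal -0.877 0.373 0.303
  outer loop
   vertex 0.7 4.9 0.9
   vertex 0.4 4.6 0.4
   vertex 1.3 4.2 3.5
  endloop
 endfacet
 facet normal -0.810 0.491 0.319
  outer loop
   vertex 0.7 4.9 0.9
   vertex 1.3 4.2 3.5
   vertex 2.0 4.9 4.2
  endloop
 endfacet
 facet normal 0.712 0.644 -0.280
  outer loop
   vertex 0.7 4.9 0.9
   vertex 2.0 4.9 4.2
   vertex 4.7 1.7 3.7
  endloop
 endfacet
 facet normal 0.727 0.552 -0.408
  outer loop
   vertex 0.7 4.9 0.9
   vertex 4.7 1.7 3.7
   vertex 3.3 1.4 0.8
  endloop
 endfacet
 facet normal 0.605 0.468 -0.644
  outer loop
   vertex 0.7 4.9 0.9
   vertex 3.3 1.4 0.8
   vertex 0.4 4.6 0.4
  endloop
 endfacet
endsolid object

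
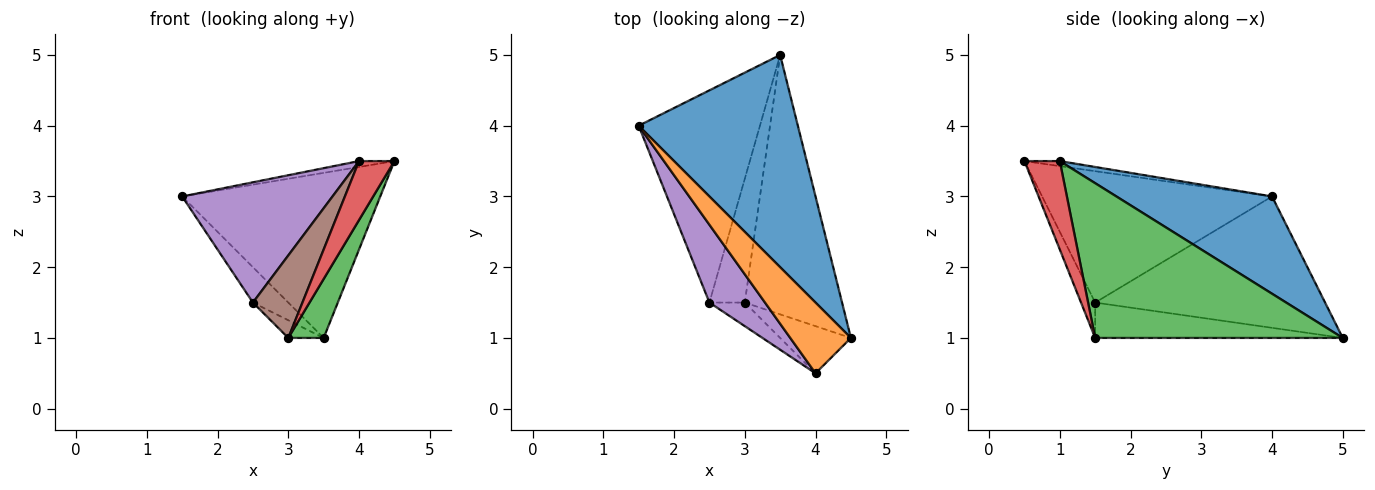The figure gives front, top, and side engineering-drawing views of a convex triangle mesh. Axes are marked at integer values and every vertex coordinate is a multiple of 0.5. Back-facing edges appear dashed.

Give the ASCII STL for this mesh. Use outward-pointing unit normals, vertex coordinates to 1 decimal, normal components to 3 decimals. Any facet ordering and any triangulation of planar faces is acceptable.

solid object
 facet normal 0.434 0.553 0.711
  outer loop
   vertex 3.5 5.0 1.0
   vertex 1.5 4.0 3.0
   vertex 4.5 1.0 3.5
  endloop
 endfacet
 facet normal -0.083 0.083 0.993
  outer loop
   vertex 4.0 0.5 3.5
   vertex 4.5 1.0 3.5
   vertex 1.5 4.0 3.0
  endloop
 endfacet
 facet normal 0.841 -0.120 -0.528
  outer loop
   vertex 3.0 1.5 1.0
   vertex 3.5 5.0 1.0
   vertex 4.5 1.0 3.5
  endloop
 endfacet
 facet normal 0.615 -0.615 -0.492
  outer loop
   vertex 3.0 1.5 1.0
   vertex 4.5 1.0 3.5
   vertex 4.0 0.5 3.5
  endloop
 endfacet
 facet normal -0.789 -0.516 0.334
  outer loop
   vertex 2.5 1.5 1.5
   vertex 4.0 0.5 3.5
   vertex 1.5 4.0 3.0
  endloop
 endfacet
 facet normal -0.265 -0.927 -0.265
  outer loop
   vertex 2.5 1.5 1.5
   vertex 3.0 1.5 1.0
   vertex 4.0 0.5 3.5
  endloop
 endfacet
 facet normal -0.730 0.112 -0.674
  outer loop
   vertex 2.5 1.5 1.5
   vertex 1.5 4.0 3.0
   vertex 3.5 5.0 1.0
  endloop
 endfacet
 facet normal -0.704 0.101 -0.704
  outer loop
   vertex 2.5 1.5 1.5
   vertex 3.5 5.0 1.0
   vertex 3.0 1.5 1.0
  endloop
 endfacet
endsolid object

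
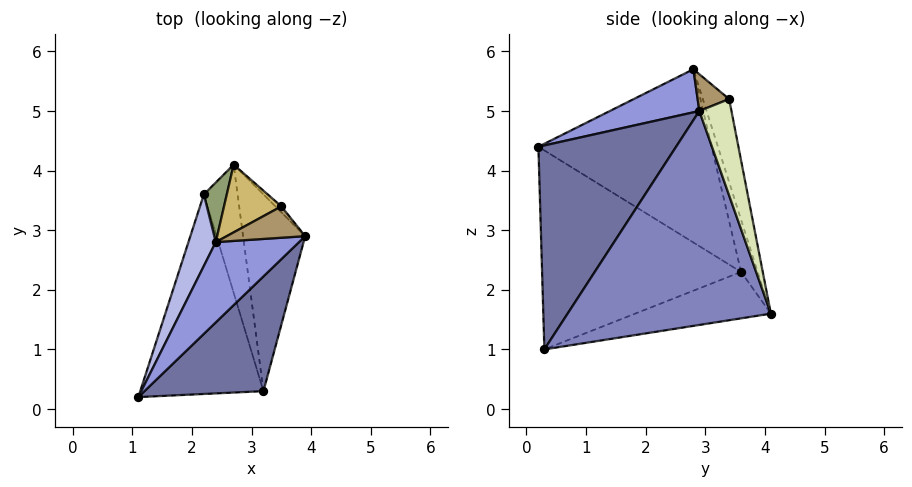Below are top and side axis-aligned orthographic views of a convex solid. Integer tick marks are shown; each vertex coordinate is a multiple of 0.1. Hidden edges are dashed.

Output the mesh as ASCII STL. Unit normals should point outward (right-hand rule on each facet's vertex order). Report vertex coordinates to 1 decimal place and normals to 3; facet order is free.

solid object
 facet normal 0.608 -0.710 0.355
  outer loop
   vertex 3.2 0.3 1.0
   vertex 3.9 2.9 5.0
   vertex 1.1 0.2 4.4
  endloop
 endfacet
 facet normal 0.947 0.168 -0.275
  outer loop
   vertex 3.2 0.3 1.0
   vertex 2.7 4.1 1.6
   vertex 3.9 2.9 5.0
  endloop
 endfacet
 facet normal 0.381 -0.559 0.737
  outer loop
   vertex 2.4 2.8 5.7
   vertex 1.1 0.2 4.4
   vertex 3.9 2.9 5.0
  endloop
 endfacet
 facet normal -0.912 0.384 0.144
  outer loop
   vertex 2.2 3.6 2.3
   vertex 1.1 0.2 4.4
   vertex 2.4 2.8 5.7
  endloop
 endfacet
 facet normal -0.513 0.828 0.225
  outer loop
   vertex 2.2 3.6 2.3
   vertex 2.4 2.8 5.7
   vertex 2.7 4.1 1.6
  endloop
 endfacet
 facet normal -0.849 -0.050 -0.526
  outer loop
   vertex 2.2 3.6 2.3
   vertex 3.2 0.3 1.0
   vertex 1.1 0.2 4.4
  endloop
 endfacet
 facet normal -0.809 -0.014 -0.588
  outer loop
   vertex 2.2 3.6 2.3
   vertex 2.7 4.1 1.6
   vertex 3.2 0.3 1.0
  endloop
 endfacet
 facet normal 0.771 0.636 -0.048
  outer loop
   vertex 3.5 3.4 5.2
   vertex 3.9 2.9 5.0
   vertex 2.7 4.1 1.6
  endloop
 endfacet
 facet normal 0.424 -0.023 0.905
  outer loop
   vertex 3.5 3.4 5.2
   vertex 2.4 2.8 5.7
   vertex 3.9 2.9 5.0
  endloop
 endfacet
 facet normal -0.371 0.893 0.256
  outer loop
   vertex 3.5 3.4 5.2
   vertex 2.7 4.1 1.6
   vertex 2.4 2.8 5.7
  endloop
 endfacet
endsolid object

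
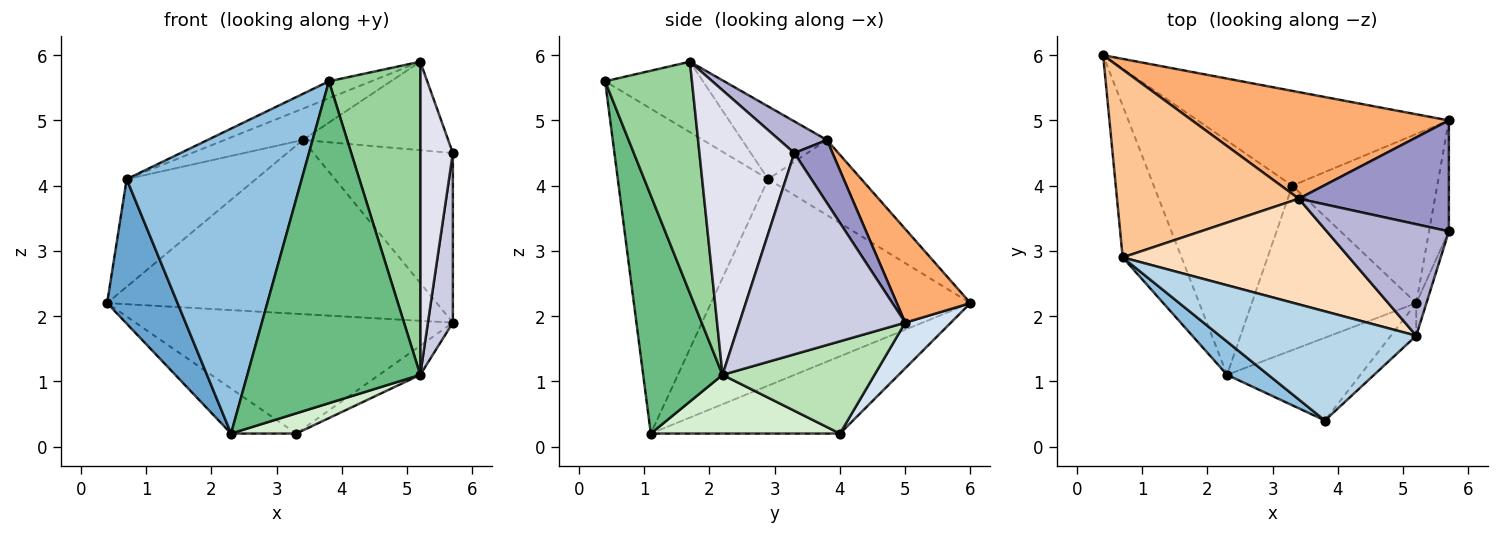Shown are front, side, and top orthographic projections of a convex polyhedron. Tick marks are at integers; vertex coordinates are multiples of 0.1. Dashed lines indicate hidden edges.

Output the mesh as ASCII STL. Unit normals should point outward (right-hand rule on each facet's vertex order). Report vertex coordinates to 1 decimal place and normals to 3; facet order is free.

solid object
 facet normal -0.931 -0.253 -0.265
  outer loop
   vertex 0.7 2.9 4.1
   vertex 0.4 6.0 2.2
   vertex 2.3 1.1 0.2
  endloop
 endfacet
 facet normal -0.649 -0.756 0.082
  outer loop
   vertex 0.7 2.9 4.1
   vertex 2.3 1.1 0.2
   vertex 3.8 0.4 5.6
  endloop
 endfacet
 facet normal -0.334 0.145 0.931
  outer loop
   vertex 5.2 1.7 5.9
   vertex 0.7 2.9 4.1
   vertex 3.8 0.4 5.6
  endloop
 endfacet
 facet normal 0.112 0.779 -0.617
  outer loop
   vertex 3.3 4.0 0.2
   vertex 0.4 6.0 2.2
   vertex 5.7 5.0 1.9
  endloop
 endfacet
 facet normal -0.480 0.166 -0.862
  outer loop
   vertex 3.3 4.0 0.2
   vertex 2.3 1.1 0.2
   vertex 0.4 6.0 2.2
  endloop
 endfacet
 facet normal 0.187 0.838 0.513
  outer loop
   vertex 3.4 3.8 4.7
   vertex 5.7 5.0 1.9
   vertex 0.4 6.0 2.2
  endloop
 endfacet
 facet normal -0.337 0.468 0.817
  outer loop
   vertex 3.4 3.8 4.7
   vertex 0.4 6.0 2.2
   vertex 0.7 2.9 4.1
  endloop
 endfacet
 facet normal -0.294 0.272 0.916
  outer loop
   vertex 3.4 3.8 4.7
   vertex 0.7 2.9 4.1
   vertex 5.2 1.7 5.9
  endloop
 endfacet
 facet normal 0.406 -0.885 -0.228
  outer loop
   vertex 5.2 2.2 1.1
   vertex 3.8 0.4 5.6
   vertex 2.3 1.1 0.2
  endloop
 endfacet
 facet normal 0.687 -0.723 -0.075
  outer loop
   vertex 5.2 2.2 1.1
   vertex 5.2 1.7 5.9
   vertex 3.8 0.4 5.6
  endloop
 endfacet
 facet normal 0.531 0.144 -0.835
  outer loop
   vertex 5.2 2.2 1.1
   vertex 3.3 4.0 0.2
   vertex 5.7 5.0 1.9
  endloop
 endfacet
 facet normal 0.334 -0.115 -0.936
  outer loop
   vertex 5.2 2.2 1.1
   vertex 2.3 1.1 0.2
   vertex 3.3 4.0 0.2
  endloop
 endfacet
 facet normal 0.224 0.816 0.533
  outer loop
   vertex 5.7 3.3 4.5
   vertex 5.7 5.0 1.9
   vertex 3.4 3.8 4.7
  endloop
 endfacet
 facet normal 0.199 0.609 0.768
  outer loop
   vertex 5.7 3.3 4.5
   vertex 3.4 3.8 4.7
   vertex 5.2 1.7 5.9
  endloop
 endfacet
 facet normal 0.984 -0.148 -0.097
  outer loop
   vertex 5.7 3.3 4.5
   vertex 5.2 2.2 1.1
   vertex 5.7 5.0 1.9
  endloop
 endfacet
 facet normal 0.945 -0.325 -0.034
  outer loop
   vertex 5.7 3.3 4.5
   vertex 5.2 1.7 5.9
   vertex 5.2 2.2 1.1
  endloop
 endfacet
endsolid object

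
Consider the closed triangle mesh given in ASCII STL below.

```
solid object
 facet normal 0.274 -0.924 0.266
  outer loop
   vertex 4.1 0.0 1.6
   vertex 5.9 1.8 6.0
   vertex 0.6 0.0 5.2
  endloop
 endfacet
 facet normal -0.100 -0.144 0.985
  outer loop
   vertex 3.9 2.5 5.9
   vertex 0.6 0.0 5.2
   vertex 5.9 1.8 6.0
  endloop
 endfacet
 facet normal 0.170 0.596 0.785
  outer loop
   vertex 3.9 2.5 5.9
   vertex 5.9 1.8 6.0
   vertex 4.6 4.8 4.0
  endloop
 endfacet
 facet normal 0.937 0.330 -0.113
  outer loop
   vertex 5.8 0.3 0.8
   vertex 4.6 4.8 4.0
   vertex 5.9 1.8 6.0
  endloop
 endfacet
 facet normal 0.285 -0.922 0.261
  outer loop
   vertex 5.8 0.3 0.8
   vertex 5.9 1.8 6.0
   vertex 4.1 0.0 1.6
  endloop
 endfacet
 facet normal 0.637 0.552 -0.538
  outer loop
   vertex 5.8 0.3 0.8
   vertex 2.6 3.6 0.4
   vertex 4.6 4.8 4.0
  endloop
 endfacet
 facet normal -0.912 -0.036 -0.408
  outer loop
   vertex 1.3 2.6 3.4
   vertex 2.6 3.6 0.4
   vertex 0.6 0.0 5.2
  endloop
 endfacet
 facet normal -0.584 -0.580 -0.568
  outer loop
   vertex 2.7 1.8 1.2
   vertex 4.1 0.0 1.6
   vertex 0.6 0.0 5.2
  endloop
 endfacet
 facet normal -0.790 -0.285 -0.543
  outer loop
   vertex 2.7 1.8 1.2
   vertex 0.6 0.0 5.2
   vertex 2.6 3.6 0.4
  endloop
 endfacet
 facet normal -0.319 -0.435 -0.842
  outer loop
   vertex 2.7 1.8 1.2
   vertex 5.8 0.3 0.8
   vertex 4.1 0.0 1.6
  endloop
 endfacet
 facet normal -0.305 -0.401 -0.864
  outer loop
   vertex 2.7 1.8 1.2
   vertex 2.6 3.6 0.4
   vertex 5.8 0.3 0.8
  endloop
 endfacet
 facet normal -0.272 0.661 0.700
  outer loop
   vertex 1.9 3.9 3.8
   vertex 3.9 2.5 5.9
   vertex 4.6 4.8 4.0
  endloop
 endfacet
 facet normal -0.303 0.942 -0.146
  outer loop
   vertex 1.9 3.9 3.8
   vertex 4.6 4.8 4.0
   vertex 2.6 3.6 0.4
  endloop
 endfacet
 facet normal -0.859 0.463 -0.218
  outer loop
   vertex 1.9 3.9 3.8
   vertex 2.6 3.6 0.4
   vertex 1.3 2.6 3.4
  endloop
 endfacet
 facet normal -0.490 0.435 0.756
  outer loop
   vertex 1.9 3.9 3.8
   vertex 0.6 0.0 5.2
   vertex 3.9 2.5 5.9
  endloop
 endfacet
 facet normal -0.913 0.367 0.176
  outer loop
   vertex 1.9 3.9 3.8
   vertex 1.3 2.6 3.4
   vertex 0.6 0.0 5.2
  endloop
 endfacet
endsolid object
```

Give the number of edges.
24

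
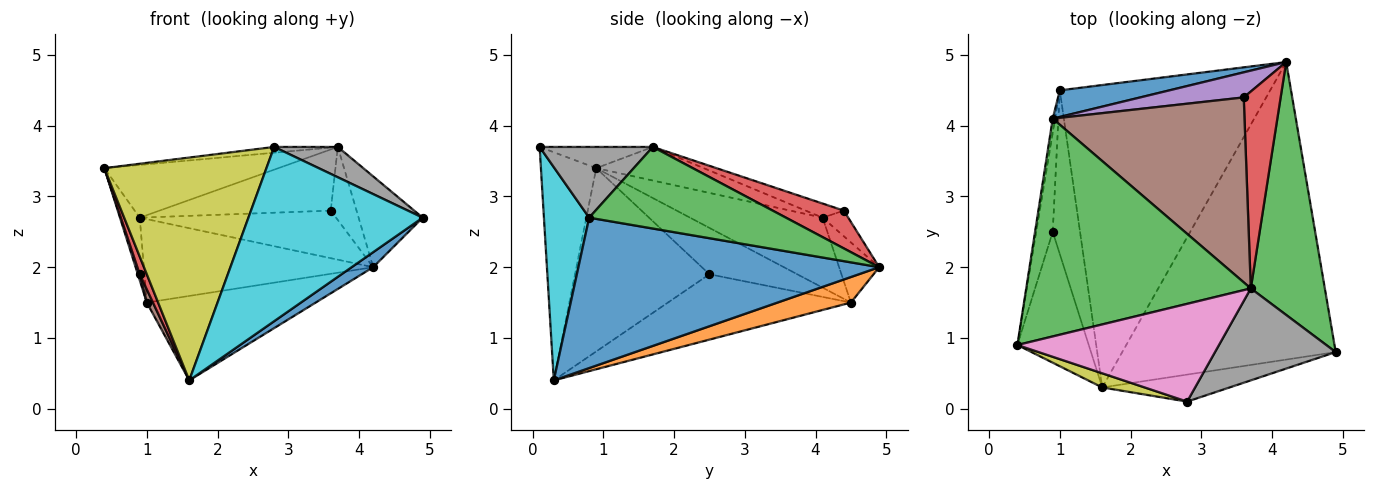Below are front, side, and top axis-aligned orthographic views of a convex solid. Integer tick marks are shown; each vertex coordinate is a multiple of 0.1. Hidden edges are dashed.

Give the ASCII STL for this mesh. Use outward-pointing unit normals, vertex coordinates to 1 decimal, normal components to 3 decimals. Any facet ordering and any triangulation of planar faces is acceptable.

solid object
 facet normal 0.576 -0.041 -0.817
  outer loop
   vertex 1.6 0.3 0.4
   vertex 4.2 4.9 2.0
   vertex 4.9 0.8 2.7
  endloop
 endfacet
 facet normal 0.116 0.267 -0.957
  outer loop
   vertex 1.0 4.5 1.5
   vertex 4.2 4.9 2.0
   vertex 1.6 0.3 0.4
  endloop
 endfacet
 facet normal 0.720 0.234 0.653
  outer loop
   vertex 3.7 1.7 3.7
   vertex 4.9 0.8 2.7
   vertex 4.2 4.9 2.0
  endloop
 endfacet
 facet normal -0.931 -0.049 -0.362
  outer loop
   vertex 0.9 2.5 1.9
   vertex 1.6 0.3 0.4
   vertex 0.4 0.9 3.4
  endloop
 endfacet
 facet normal -0.942 -0.020 -0.335
  outer loop
   vertex 0.9 2.5 1.9
   vertex 0.4 0.9 3.4
   vertex 1.0 4.5 1.5
  endloop
 endfacet
 facet normal -0.922 -0.031 -0.385
  outer loop
   vertex 0.9 2.5 1.9
   vertex 1.0 4.5 1.5
   vertex 1.6 0.3 0.4
  endloop
 endfacet
 facet normal -0.105 0.059 0.993
  outer loop
   vertex 2.8 0.1 3.7
   vertex 3.7 1.7 3.7
   vertex 0.4 0.9 3.4
  endloop
 endfacet
 facet normal 0.486 -0.274 0.830
  outer loop
   vertex 2.8 0.1 3.7
   vertex 4.9 0.8 2.7
   vertex 3.7 1.7 3.7
  endloop
 endfacet
 facet normal -0.322 -0.945 0.060
  outer loop
   vertex 2.8 0.1 3.7
   vertex 0.4 0.9 3.4
   vertex 1.6 0.3 0.4
  endloop
 endfacet
 facet normal 0.248 -0.957 -0.148
  outer loop
   vertex 2.8 0.1 3.7
   vertex 1.6 0.3 0.4
   vertex 4.9 0.8 2.7
  endloop
 endfacet
 facet normal -0.164 0.940 0.300
  outer loop
   vertex 0.9 4.1 2.7
   vertex 4.2 4.9 2.0
   vertex 1.0 4.5 1.5
  endloop
 endfacet
 facet normal -0.989 0.147 -0.033
  outer loop
   vertex 0.9 4.1 2.7
   vertex 1.0 4.5 1.5
   vertex 0.4 0.9 3.4
  endloop
 endfacet
 facet normal -0.144 0.233 0.962
  outer loop
   vertex 0.9 4.1 2.7
   vertex 0.4 0.9 3.4
   vertex 3.7 1.7 3.7
  endloop
 endfacet
 facet normal 0.693 0.251 0.676
  outer loop
   vertex 3.6 4.4 2.8
   vertex 3.7 1.7 3.7
   vertex 4.2 4.9 2.0
  endloop
 endfacet
 facet normal -0.115 0.879 0.463
  outer loop
   vertex 3.6 4.4 2.8
   vertex 4.2 4.9 2.0
   vertex 0.9 4.1 2.7
  endloop
 endfacet
 facet normal -0.070 0.313 0.947
  outer loop
   vertex 3.6 4.4 2.8
   vertex 0.9 4.1 2.7
   vertex 3.7 1.7 3.7
  endloop
 endfacet
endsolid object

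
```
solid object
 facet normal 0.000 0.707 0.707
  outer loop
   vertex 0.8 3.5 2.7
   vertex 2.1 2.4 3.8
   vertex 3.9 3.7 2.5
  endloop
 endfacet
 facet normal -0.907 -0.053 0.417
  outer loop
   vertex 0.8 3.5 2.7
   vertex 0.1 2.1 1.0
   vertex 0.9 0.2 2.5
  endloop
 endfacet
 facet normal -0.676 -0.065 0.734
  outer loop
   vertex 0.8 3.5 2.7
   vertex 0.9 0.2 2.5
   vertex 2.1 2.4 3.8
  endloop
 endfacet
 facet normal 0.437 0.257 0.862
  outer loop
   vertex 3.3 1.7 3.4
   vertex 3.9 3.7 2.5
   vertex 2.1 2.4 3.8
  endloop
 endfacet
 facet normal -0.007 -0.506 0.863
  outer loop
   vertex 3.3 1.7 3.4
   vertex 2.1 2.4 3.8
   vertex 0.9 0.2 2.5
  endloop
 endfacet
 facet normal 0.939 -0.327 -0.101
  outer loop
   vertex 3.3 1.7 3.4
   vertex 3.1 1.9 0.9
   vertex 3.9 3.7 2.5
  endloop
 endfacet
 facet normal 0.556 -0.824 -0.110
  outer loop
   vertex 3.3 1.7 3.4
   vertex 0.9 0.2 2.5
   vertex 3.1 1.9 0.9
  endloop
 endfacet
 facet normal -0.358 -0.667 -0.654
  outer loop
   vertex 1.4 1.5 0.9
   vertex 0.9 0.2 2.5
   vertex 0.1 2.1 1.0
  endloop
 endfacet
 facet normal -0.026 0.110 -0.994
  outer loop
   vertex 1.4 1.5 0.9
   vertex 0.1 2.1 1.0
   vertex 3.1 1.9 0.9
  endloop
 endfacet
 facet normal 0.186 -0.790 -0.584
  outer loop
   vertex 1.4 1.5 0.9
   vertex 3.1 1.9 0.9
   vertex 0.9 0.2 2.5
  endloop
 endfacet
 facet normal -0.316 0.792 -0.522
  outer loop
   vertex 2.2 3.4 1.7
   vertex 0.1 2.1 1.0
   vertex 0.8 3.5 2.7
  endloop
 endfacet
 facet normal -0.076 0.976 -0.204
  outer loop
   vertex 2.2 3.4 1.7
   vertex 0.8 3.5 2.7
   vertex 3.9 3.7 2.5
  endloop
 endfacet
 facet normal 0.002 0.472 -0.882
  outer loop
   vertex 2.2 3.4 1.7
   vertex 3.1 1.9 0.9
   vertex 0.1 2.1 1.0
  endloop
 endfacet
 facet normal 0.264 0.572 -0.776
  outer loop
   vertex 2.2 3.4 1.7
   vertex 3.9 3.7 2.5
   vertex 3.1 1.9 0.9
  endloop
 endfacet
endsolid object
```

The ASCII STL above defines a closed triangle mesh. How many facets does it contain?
14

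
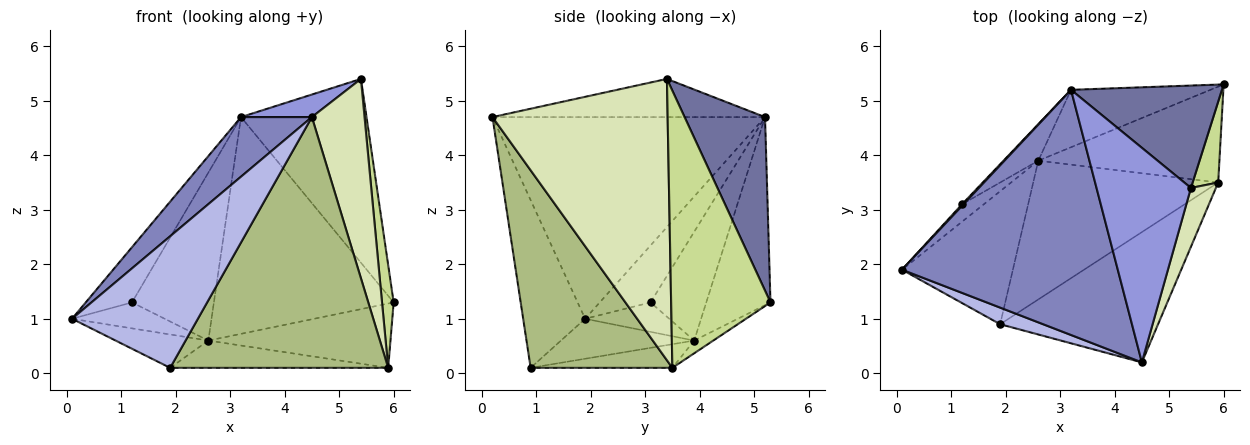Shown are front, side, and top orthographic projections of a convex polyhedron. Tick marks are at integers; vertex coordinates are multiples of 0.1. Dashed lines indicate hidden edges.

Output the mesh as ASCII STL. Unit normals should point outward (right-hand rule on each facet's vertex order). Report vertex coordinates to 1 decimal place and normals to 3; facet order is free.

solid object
 facet normal 0.489 0.762 0.425
  outer loop
   vertex 3.2 5.2 4.7
   vertex 5.4 3.4 5.4
   vertex 6.0 5.3 1.3
  endloop
 endfacet
 facet normal -0.672 -0.175 0.719
  outer loop
   vertex 3.2 5.2 4.7
   vertex 0.1 1.9 1.0
   vertex 4.5 0.2 4.7
  endloop
 endfacet
 facet normal -0.373 -0.097 0.923
  outer loop
   vertex 3.2 5.2 4.7
   vertex 4.5 0.2 4.7
   vertex 5.4 3.4 5.4
  endloop
 endfacet
 facet normal -0.439 -0.891 0.112
  outer loop
   vertex 1.9 0.9 0.1
   vertex 4.5 0.2 4.7
   vertex 0.1 1.9 1.0
  endloop
 endfacet
 facet normal -0.739 0.673 0.019
  outer loop
   vertex 1.2 3.1 1.3
   vertex 0.1 1.9 1.0
   vertex 3.2 5.2 4.7
  endloop
 endfacet
 facet normal 0.500 -0.769 -0.399
  outer loop
   vertex 5.9 3.5 0.1
   vertex 4.5 0.2 4.7
   vertex 1.9 0.9 0.1
  endloop
 endfacet
 facet normal 0.989 -0.116 0.091
  outer loop
   vertex 5.9 3.5 0.1
   vertex 6.0 5.3 1.3
   vertex 5.4 3.4 5.4
  endloop
 endfacet
 facet normal 0.954 -0.287 0.085
  outer loop
   vertex 5.9 3.5 0.1
   vertex 5.4 3.4 5.4
   vertex 4.5 0.2 4.7
  endloop
 endfacet
 facet normal -0.058 0.556 -0.829
  outer loop
   vertex 2.6 3.9 0.6
   vertex 6.0 5.3 1.3
   vertex 5.9 3.5 0.1
  endloop
 endfacet
 facet normal -0.326 0.914 -0.242
  outer loop
   vertex 2.6 3.9 0.6
   vertex 3.2 5.2 4.7
   vertex 6.0 5.3 1.3
  endloop
 endfacet
 facet normal -0.554 0.814 -0.177
  outer loop
   vertex 2.6 3.9 0.6
   vertex 1.2 3.1 1.3
   vertex 3.2 5.2 4.7
  endloop
 endfacet
 facet normal -0.602 0.663 -0.446
  outer loop
   vertex 2.6 3.9 0.6
   vertex 0.1 1.9 1.0
   vertex 1.2 3.1 1.3
  endloop
 endfacet
 facet normal -0.330 0.230 -0.916
  outer loop
   vertex 2.6 3.9 0.6
   vertex 1.9 0.9 0.1
   vertex 0.1 1.9 1.0
  endloop
 endfacet
 facet normal -0.124 0.191 -0.974
  outer loop
   vertex 2.6 3.9 0.6
   vertex 5.9 3.5 0.1
   vertex 1.9 0.9 0.1
  endloop
 endfacet
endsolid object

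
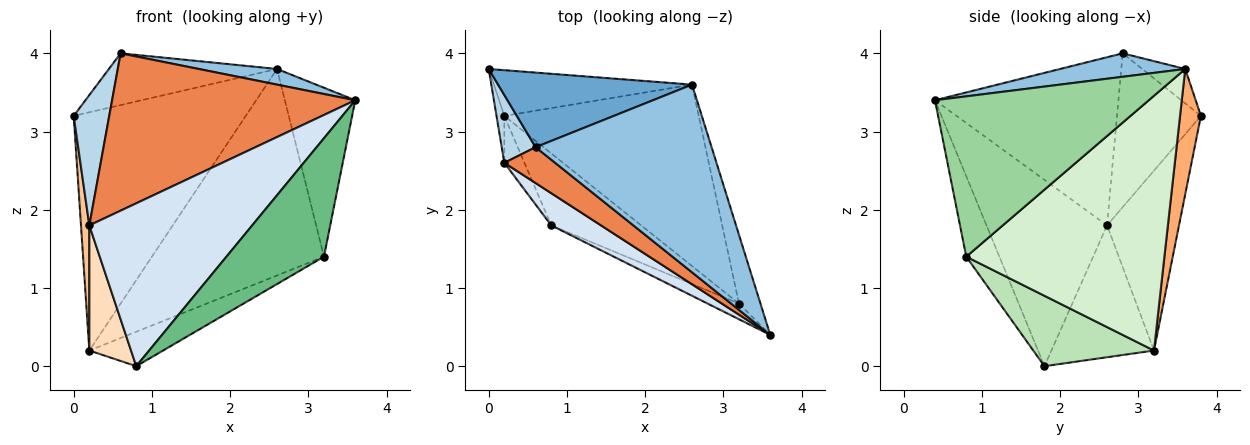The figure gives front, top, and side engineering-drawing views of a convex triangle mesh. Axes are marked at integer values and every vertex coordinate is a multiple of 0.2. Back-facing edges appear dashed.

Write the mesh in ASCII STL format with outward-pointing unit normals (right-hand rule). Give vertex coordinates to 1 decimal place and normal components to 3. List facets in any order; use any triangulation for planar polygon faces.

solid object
 facet normal -0.144 0.564 0.813
  outer loop
   vertex 2.6 3.6 3.8
   vertex 0.0 3.8 3.2
   vertex 0.6 2.8 4.0
  endloop
 endfacet
 facet normal 0.132 -0.082 0.988
  outer loop
   vertex 2.6 3.6 3.8
   vertex 0.6 2.8 4.0
   vertex 3.6 0.4 3.4
  endloop
 endfacet
 facet normal -0.902 -0.382 0.199
  outer loop
   vertex 0.2 2.6 1.8
   vertex 0.6 2.8 4.0
   vertex 0.0 3.8 3.2
  endloop
 endfacet
 facet normal -0.588 -0.794 0.157
  outer loop
   vertex 0.2 2.6 1.8
   vertex 0.8 1.8 0.0
   vertex 3.6 0.4 3.4
  endloop
 endfacet
 facet normal -0.592 -0.785 0.179
  outer loop
   vertex 0.2 2.6 1.8
   vertex 3.6 0.4 3.4
   vertex 0.6 2.8 4.0
  endloop
 endfacet
 facet normal 0.118 0.975 -0.187
  outer loop
   vertex 0.2 3.2 0.2
   vertex 0.0 3.8 3.2
   vertex 2.6 3.6 3.8
  endloop
 endfacet
 facet normal -0.992 -0.115 -0.043
  outer loop
   vertex 0.2 3.2 0.2
   vertex 0.2 2.6 1.8
   vertex 0.0 3.8 3.2
  endloop
 endfacet
 facet normal -0.917 -0.373 -0.140
  outer loop
   vertex 0.2 3.2 0.2
   vertex 0.8 1.8 0.0
   vertex 0.2 2.6 1.8
  endloop
 endfacet
 facet normal -0.319 -0.940 -0.124
  outer loop
   vertex 3.2 0.8 1.4
   vertex 3.6 0.4 3.4
   vertex 0.8 1.8 0.0
  endloop
 endfacet
 facet normal 0.942 0.310 -0.126
  outer loop
   vertex 3.2 0.8 1.4
   vertex 2.6 3.6 3.8
   vertex 3.6 0.4 3.4
  endloop
 endfacet
 facet normal 0.577 0.352 -0.737
  outer loop
   vertex 3.2 0.8 1.4
   vertex 0.8 1.8 0.0
   vertex 0.2 3.2 0.2
  endloop
 endfacet
 facet normal 0.654 0.568 -0.499
  outer loop
   vertex 3.2 0.8 1.4
   vertex 0.2 3.2 0.2
   vertex 2.6 3.6 3.8
  endloop
 endfacet
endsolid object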